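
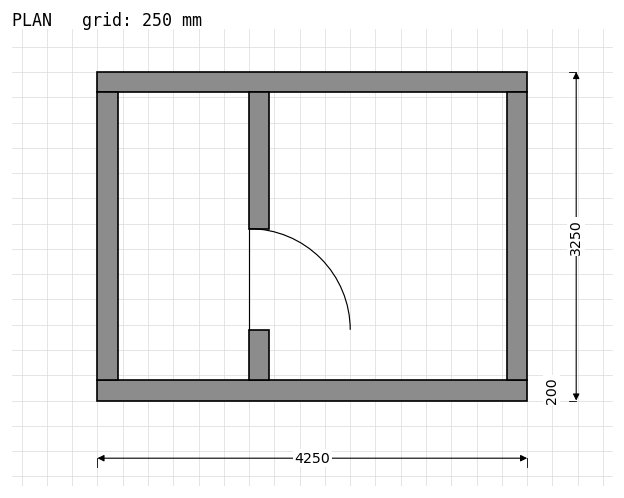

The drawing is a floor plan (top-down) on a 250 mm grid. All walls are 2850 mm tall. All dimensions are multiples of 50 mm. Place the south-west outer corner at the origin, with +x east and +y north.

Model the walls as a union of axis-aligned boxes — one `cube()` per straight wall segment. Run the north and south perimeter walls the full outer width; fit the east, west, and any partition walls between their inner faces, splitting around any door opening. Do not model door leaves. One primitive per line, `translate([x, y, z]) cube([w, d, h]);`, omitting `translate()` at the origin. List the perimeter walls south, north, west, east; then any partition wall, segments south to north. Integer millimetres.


cube([4250, 200, 2850]);
translate([0, 3050, 0]) cube([4250, 200, 2850]);
translate([0, 200, 0]) cube([200, 2850, 2850]);
translate([4050, 200, 0]) cube([200, 2850, 2850]);
translate([1500, 200, 0]) cube([200, 500, 2850]);
translate([1500, 1700, 0]) cube([200, 1350, 2850]);


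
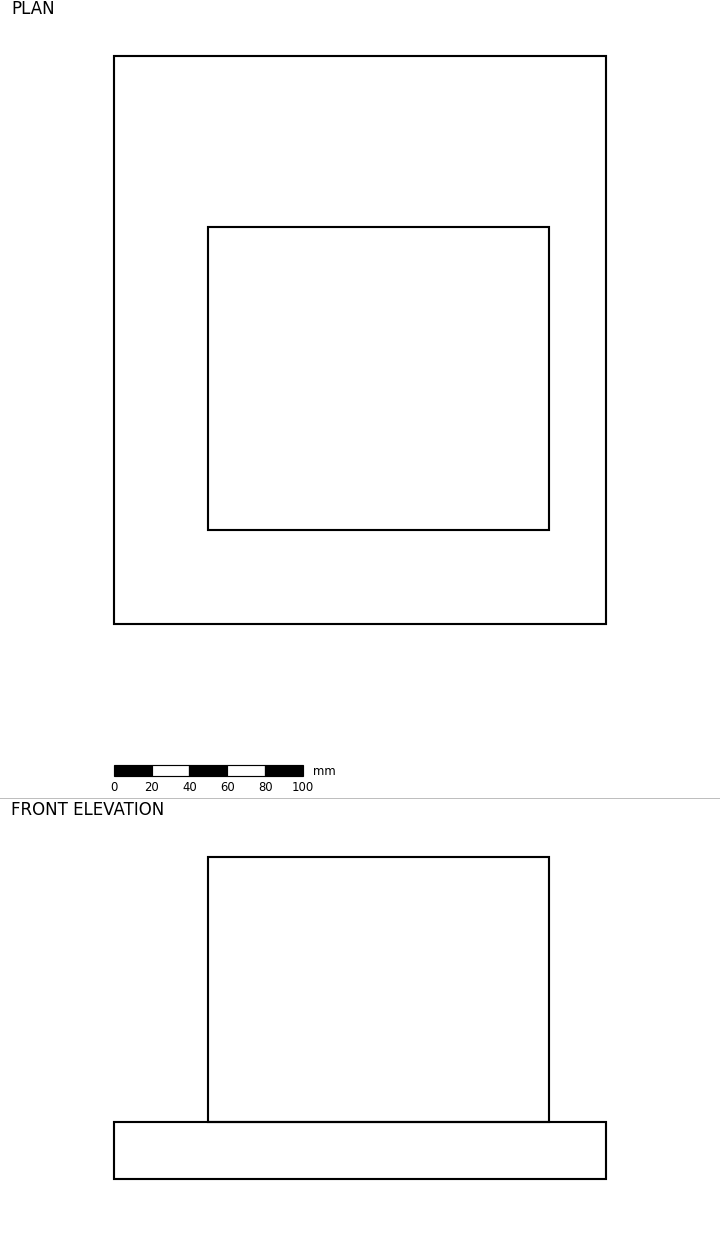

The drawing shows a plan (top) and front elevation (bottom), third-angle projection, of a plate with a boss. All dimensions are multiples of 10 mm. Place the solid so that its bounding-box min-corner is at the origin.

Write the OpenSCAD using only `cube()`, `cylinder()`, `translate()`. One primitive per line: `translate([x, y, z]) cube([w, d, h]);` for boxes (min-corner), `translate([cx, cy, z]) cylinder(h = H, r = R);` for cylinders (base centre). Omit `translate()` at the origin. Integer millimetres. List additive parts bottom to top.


cube([260, 300, 30]);
translate([50, 50, 30]) cube([180, 160, 140]);


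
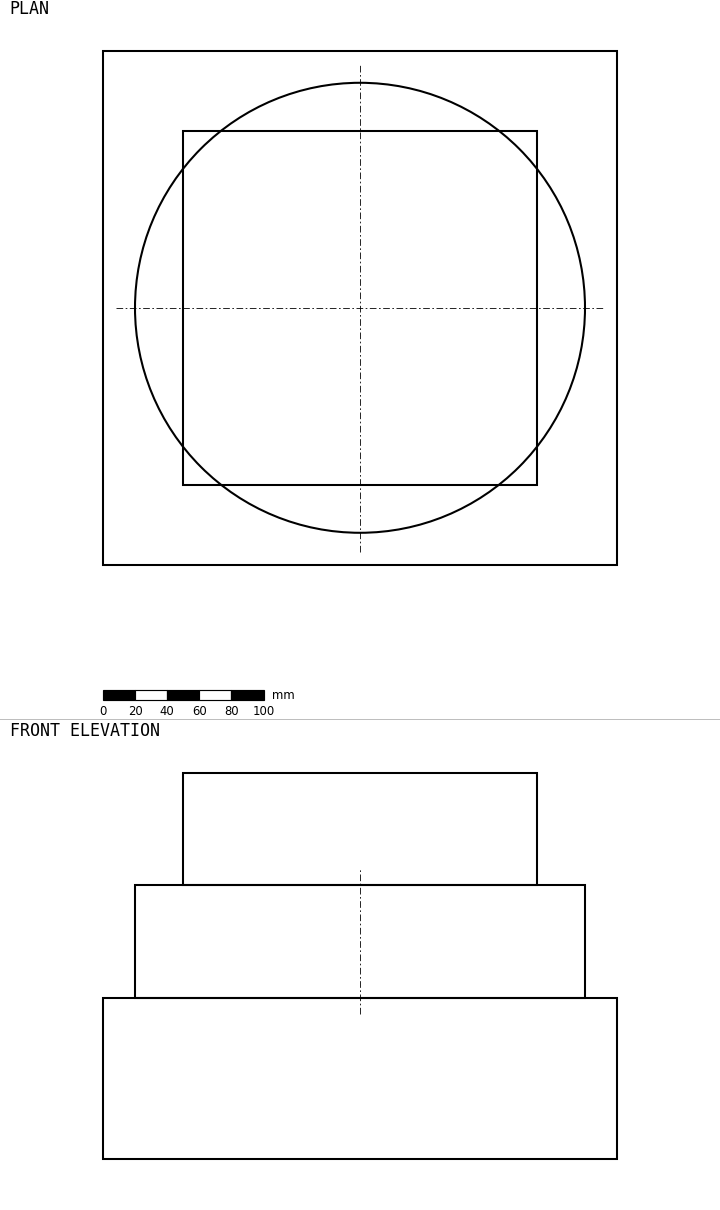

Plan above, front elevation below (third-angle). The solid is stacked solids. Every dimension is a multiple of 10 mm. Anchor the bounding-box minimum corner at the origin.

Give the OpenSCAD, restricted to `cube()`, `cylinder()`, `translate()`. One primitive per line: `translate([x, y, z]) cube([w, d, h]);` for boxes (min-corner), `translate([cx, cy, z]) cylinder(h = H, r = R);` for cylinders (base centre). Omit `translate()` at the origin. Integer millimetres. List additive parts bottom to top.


cube([320, 320, 100]);
translate([160, 160, 100]) cylinder(h = 70, r = 140);
translate([50, 50, 170]) cube([220, 220, 70]);


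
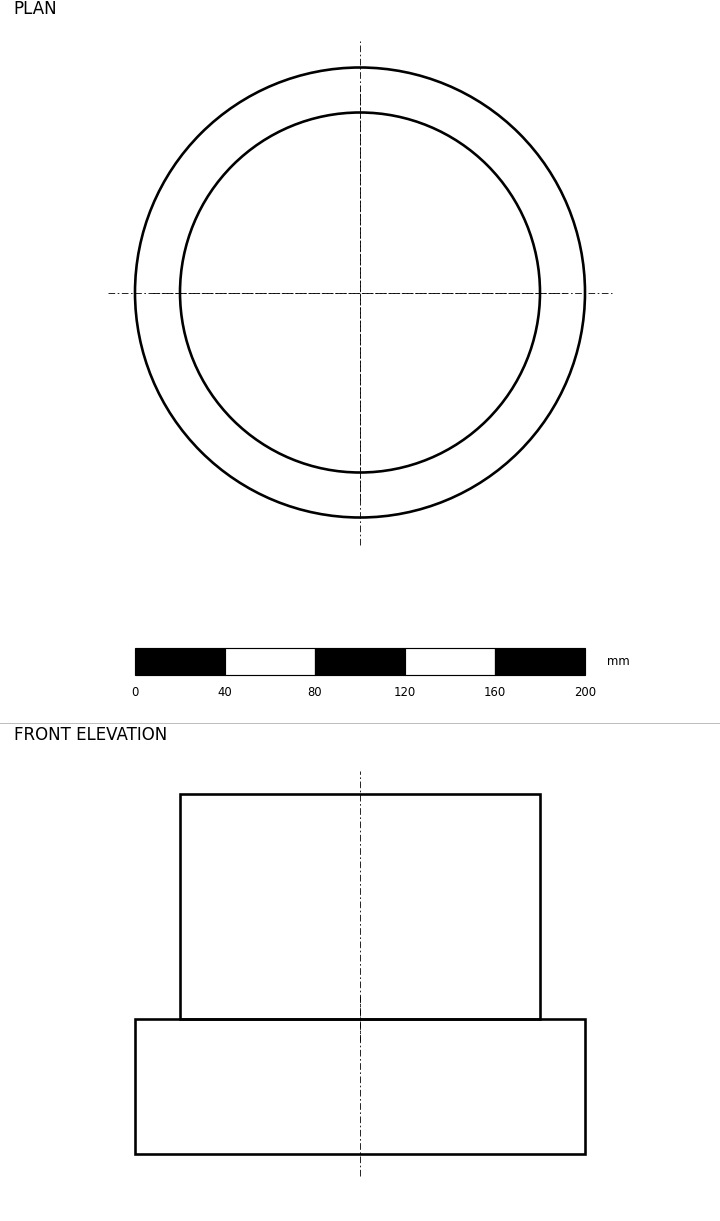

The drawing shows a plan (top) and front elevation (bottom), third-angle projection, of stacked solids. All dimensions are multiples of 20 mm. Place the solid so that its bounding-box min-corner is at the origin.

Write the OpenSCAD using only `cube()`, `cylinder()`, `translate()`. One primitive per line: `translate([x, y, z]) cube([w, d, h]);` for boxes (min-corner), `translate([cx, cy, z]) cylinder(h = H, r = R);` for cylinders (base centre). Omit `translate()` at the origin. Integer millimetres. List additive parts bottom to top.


translate([100, 100, 0]) cylinder(h = 60, r = 100);
translate([100, 100, 60]) cylinder(h = 100, r = 80);


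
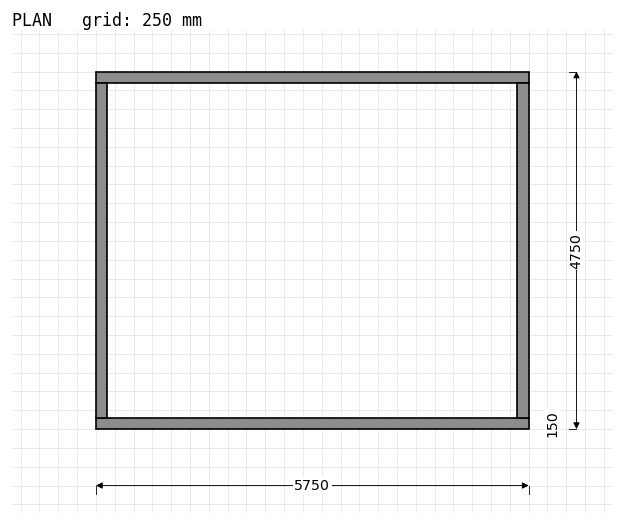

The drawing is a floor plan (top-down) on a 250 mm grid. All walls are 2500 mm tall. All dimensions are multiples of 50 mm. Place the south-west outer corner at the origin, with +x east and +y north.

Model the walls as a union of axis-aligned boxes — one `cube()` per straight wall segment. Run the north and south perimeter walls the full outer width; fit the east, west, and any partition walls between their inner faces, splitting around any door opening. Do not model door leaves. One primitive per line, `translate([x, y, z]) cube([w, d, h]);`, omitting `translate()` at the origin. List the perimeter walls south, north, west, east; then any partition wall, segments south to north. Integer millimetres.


cube([5750, 150, 2500]);
translate([0, 4600, 0]) cube([5750, 150, 2500]);
translate([0, 150, 0]) cube([150, 4450, 2500]);
translate([5600, 150, 0]) cube([150, 4450, 2500]);


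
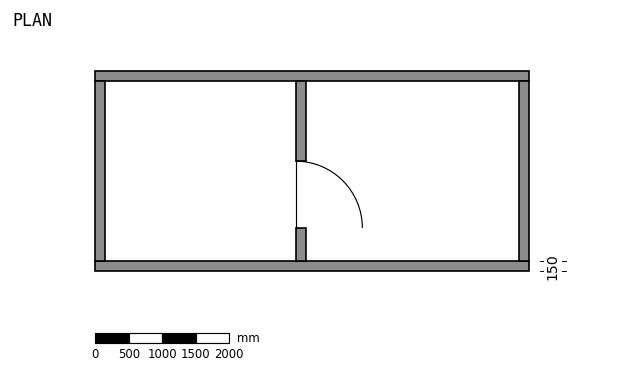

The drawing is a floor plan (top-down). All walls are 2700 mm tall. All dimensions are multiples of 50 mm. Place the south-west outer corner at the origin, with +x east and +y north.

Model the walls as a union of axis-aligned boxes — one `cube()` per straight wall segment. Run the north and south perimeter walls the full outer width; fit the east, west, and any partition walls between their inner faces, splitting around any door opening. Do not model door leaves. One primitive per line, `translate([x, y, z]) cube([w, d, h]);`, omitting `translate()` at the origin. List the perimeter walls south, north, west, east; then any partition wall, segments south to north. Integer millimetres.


cube([6500, 150, 2700]);
translate([0, 2850, 0]) cube([6500, 150, 2700]);
translate([0, 150, 0]) cube([150, 2700, 2700]);
translate([6350, 150, 0]) cube([150, 2700, 2700]);
translate([3000, 150, 0]) cube([150, 500, 2700]);
translate([3000, 1650, 0]) cube([150, 1200, 2700]);


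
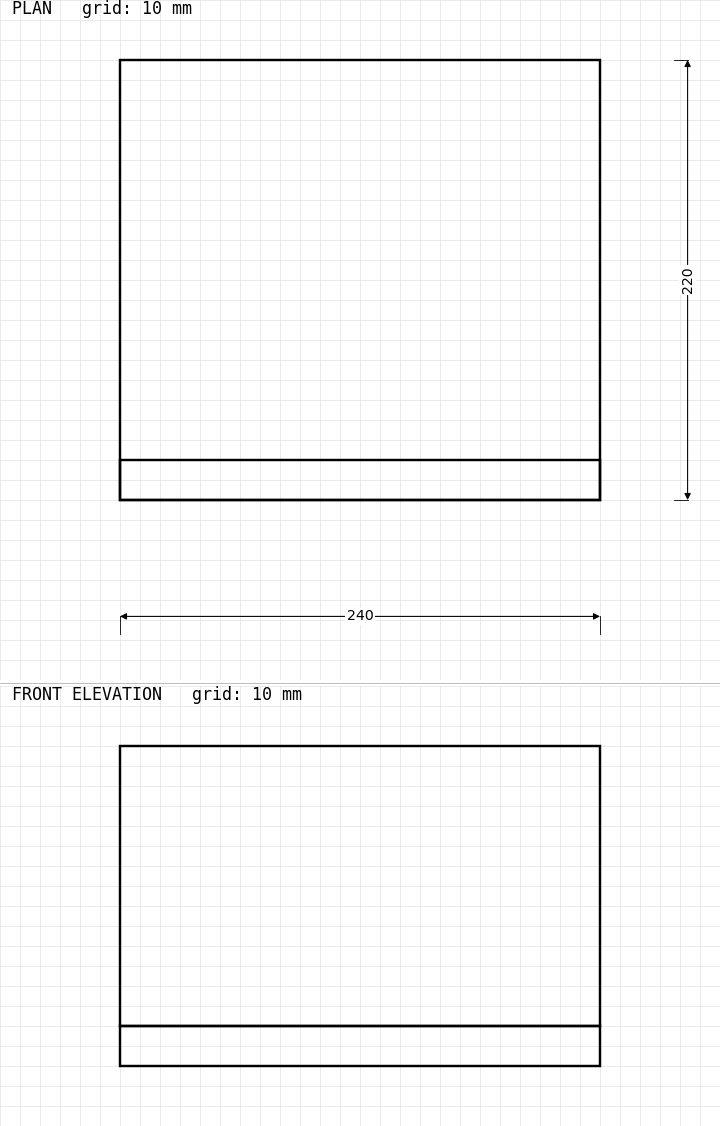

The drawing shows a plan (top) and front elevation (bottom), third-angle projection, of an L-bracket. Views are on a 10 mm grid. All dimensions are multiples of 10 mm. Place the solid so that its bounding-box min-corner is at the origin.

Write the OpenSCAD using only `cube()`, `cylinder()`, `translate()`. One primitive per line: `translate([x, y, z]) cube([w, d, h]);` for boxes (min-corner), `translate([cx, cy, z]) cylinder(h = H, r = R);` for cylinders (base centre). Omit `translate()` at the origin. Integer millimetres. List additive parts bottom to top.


cube([240, 220, 20]);
translate([0, 0, 20]) cube([240, 20, 140]);


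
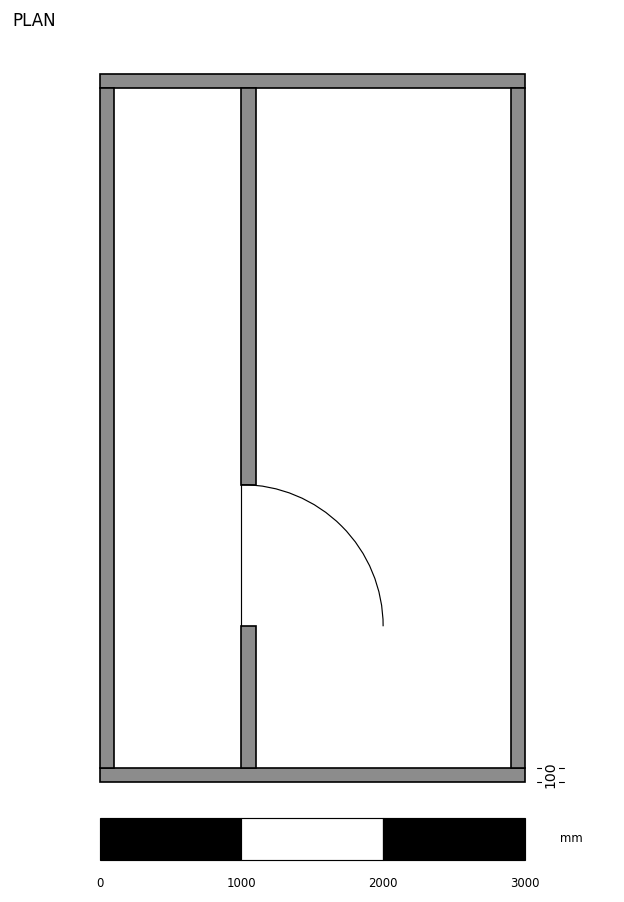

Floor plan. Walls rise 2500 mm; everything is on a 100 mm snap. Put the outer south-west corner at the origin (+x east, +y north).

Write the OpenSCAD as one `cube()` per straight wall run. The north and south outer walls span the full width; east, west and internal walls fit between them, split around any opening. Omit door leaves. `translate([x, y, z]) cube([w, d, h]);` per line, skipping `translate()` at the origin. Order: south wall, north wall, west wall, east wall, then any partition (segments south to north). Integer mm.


cube([3000, 100, 2500]);
translate([0, 4900, 0]) cube([3000, 100, 2500]);
translate([0, 100, 0]) cube([100, 4800, 2500]);
translate([2900, 100, 0]) cube([100, 4800, 2500]);
translate([1000, 100, 0]) cube([100, 1000, 2500]);
translate([1000, 2100, 0]) cube([100, 2800, 2500]);


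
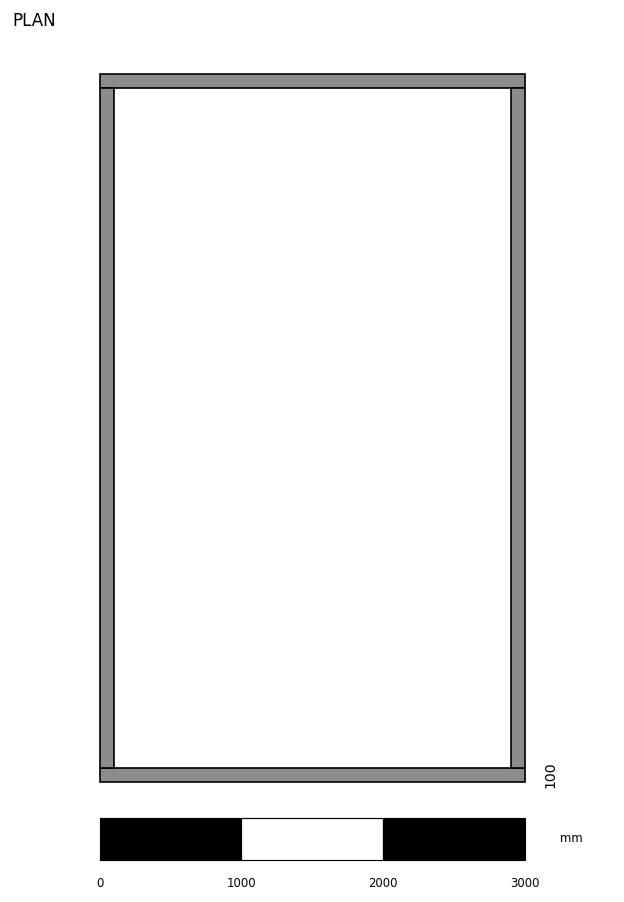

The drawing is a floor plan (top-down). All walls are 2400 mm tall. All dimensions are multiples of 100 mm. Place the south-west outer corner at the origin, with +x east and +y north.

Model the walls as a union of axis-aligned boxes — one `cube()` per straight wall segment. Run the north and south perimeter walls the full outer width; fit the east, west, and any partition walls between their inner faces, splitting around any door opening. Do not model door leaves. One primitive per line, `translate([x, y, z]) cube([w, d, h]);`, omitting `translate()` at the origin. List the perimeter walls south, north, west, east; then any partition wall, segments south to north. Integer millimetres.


cube([3000, 100, 2400]);
translate([0, 4900, 0]) cube([3000, 100, 2400]);
translate([0, 100, 0]) cube([100, 4800, 2400]);
translate([2900, 100, 0]) cube([100, 4800, 2400]);


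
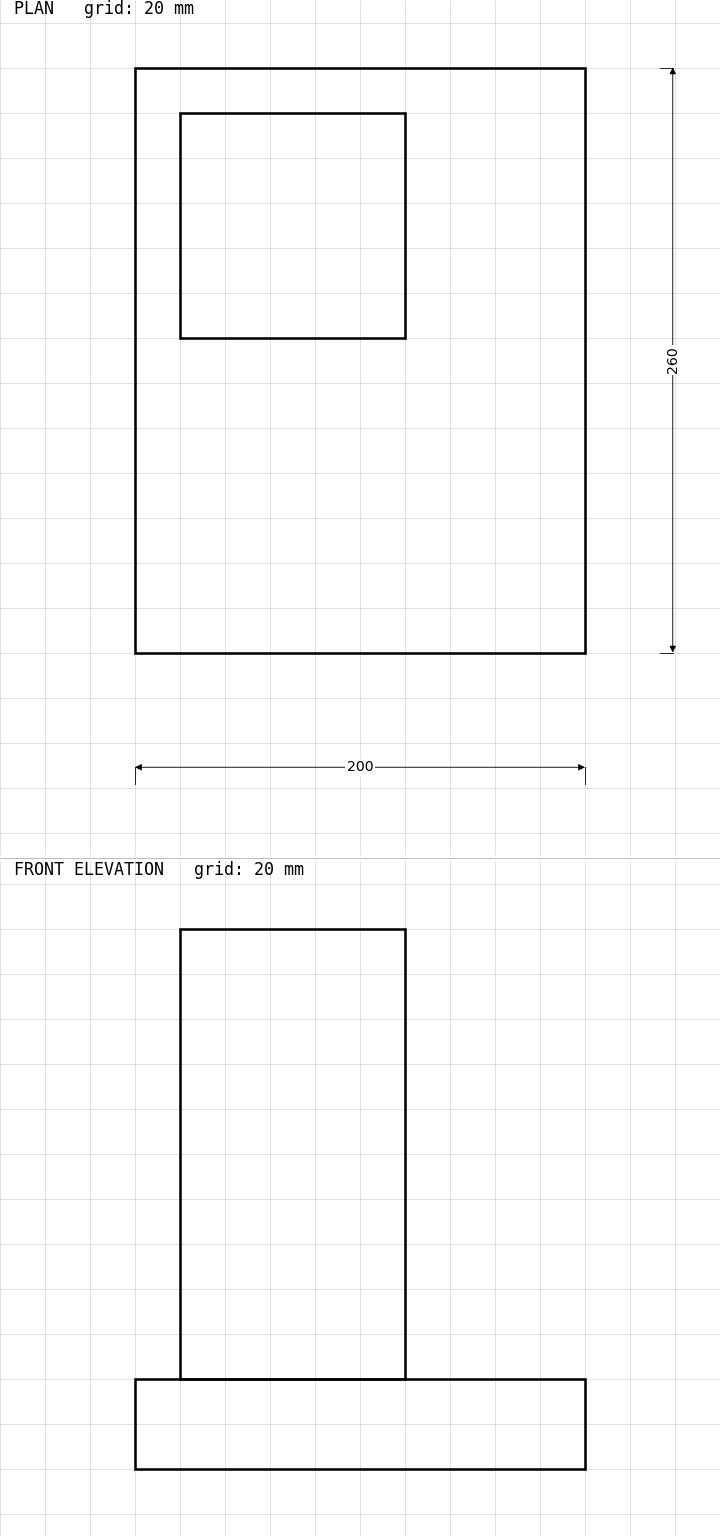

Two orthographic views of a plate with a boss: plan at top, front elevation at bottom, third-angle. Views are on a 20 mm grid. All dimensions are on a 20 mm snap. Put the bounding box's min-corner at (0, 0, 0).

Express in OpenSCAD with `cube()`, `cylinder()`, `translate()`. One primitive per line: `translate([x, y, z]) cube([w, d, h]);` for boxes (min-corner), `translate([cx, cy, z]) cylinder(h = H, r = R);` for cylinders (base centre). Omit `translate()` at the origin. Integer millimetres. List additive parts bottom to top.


cube([200, 260, 40]);
translate([20, 140, 40]) cube([100, 100, 200]);


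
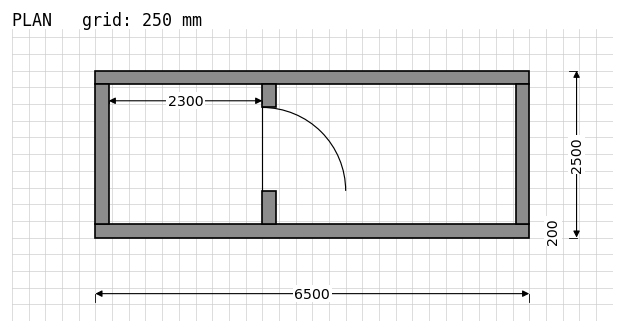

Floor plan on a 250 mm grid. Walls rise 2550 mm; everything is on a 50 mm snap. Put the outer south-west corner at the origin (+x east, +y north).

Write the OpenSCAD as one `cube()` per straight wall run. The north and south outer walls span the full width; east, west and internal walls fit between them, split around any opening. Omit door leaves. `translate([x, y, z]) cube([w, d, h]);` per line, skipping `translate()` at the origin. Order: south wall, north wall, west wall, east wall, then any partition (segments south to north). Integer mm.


cube([6500, 200, 2550]);
translate([0, 2300, 0]) cube([6500, 200, 2550]);
translate([0, 200, 0]) cube([200, 2100, 2550]);
translate([6300, 200, 0]) cube([200, 2100, 2550]);
translate([2500, 200, 0]) cube([200, 500, 2550]);
translate([2500, 1950, 0]) cube([200, 350, 2550]);


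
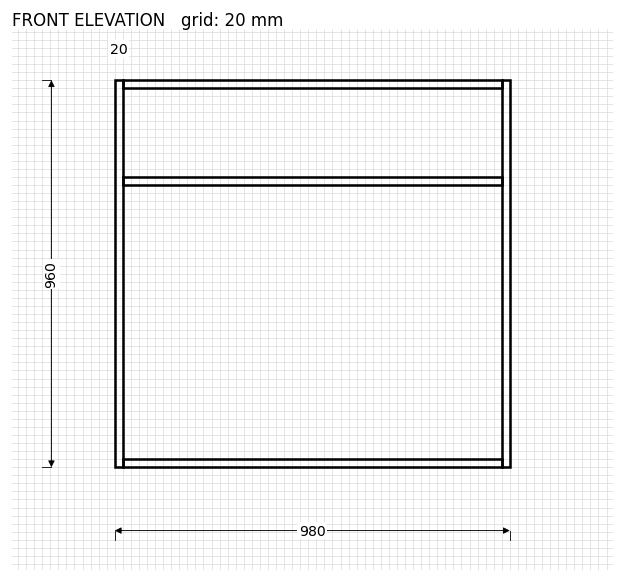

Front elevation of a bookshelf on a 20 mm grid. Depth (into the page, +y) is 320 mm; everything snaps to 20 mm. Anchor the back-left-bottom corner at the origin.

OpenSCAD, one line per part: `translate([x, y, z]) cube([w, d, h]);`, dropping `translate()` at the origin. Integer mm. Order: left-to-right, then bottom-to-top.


cube([20, 320, 960]);
translate([20, 0, 0]) cube([940, 320, 20]);
translate([20, 0, 700]) cube([940, 320, 20]);
translate([20, 0, 940]) cube([940, 320, 20]);
translate([960, 0, 0]) cube([20, 320, 960]);


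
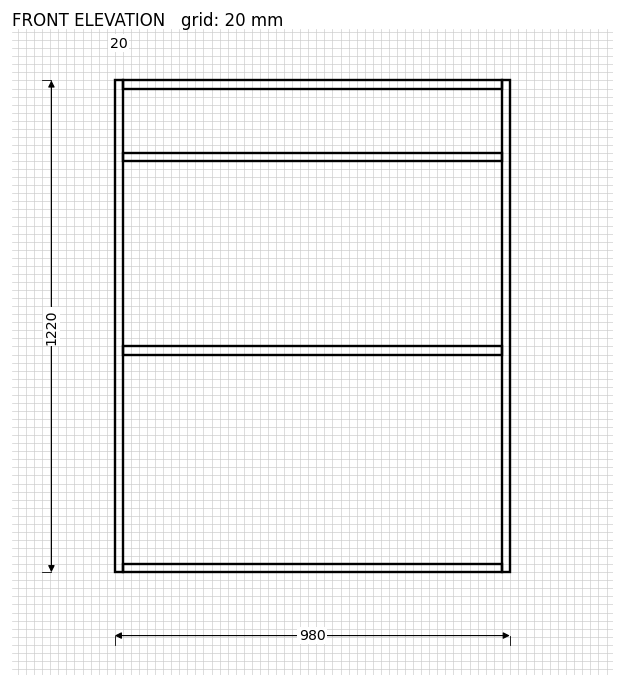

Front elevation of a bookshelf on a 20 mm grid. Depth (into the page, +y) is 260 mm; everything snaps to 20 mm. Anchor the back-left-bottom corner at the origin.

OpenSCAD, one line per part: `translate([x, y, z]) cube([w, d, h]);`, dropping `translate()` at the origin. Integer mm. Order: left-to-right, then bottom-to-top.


cube([20, 260, 1220]);
translate([20, 0, 0]) cube([940, 260, 20]);
translate([20, 0, 540]) cube([940, 260, 20]);
translate([20, 0, 1020]) cube([940, 260, 20]);
translate([20, 0, 1200]) cube([940, 260, 20]);
translate([960, 0, 0]) cube([20, 260, 1220]);


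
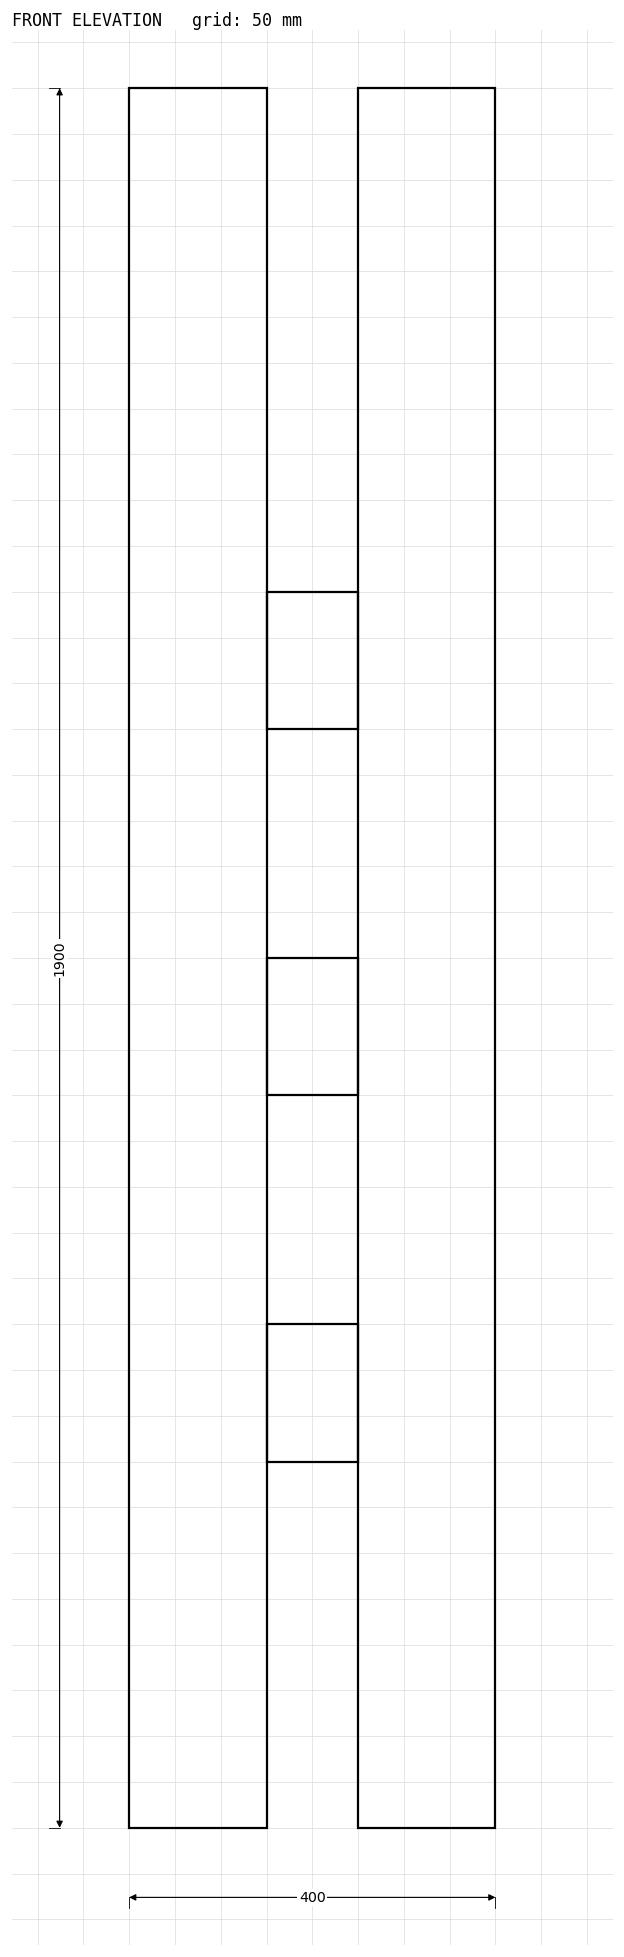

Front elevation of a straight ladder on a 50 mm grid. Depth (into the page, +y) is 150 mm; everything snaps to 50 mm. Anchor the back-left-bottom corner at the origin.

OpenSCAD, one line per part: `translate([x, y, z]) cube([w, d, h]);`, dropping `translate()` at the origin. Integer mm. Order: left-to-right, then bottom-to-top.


cube([150, 150, 1900]);
translate([150, 0, 400]) cube([100, 150, 150]);
translate([150, 0, 800]) cube([100, 150, 150]);
translate([150, 0, 1200]) cube([100, 150, 150]);
translate([250, 0, 0]) cube([150, 150, 1900]);


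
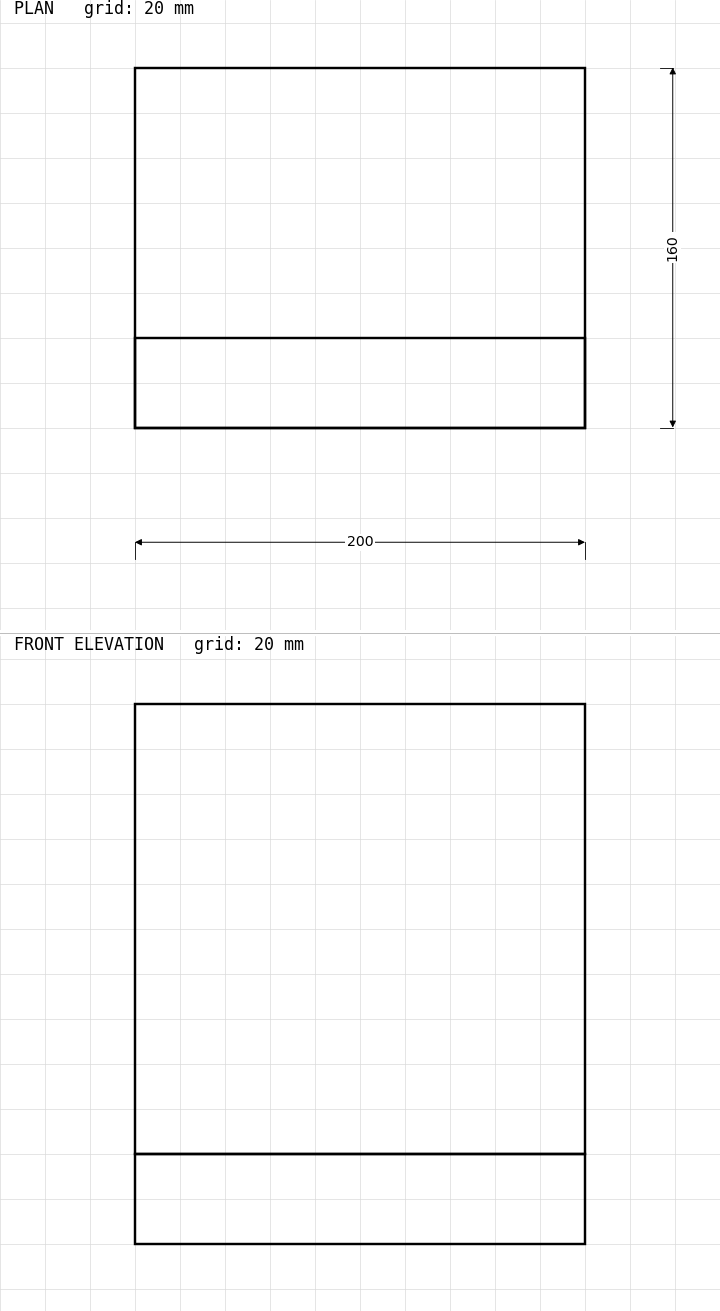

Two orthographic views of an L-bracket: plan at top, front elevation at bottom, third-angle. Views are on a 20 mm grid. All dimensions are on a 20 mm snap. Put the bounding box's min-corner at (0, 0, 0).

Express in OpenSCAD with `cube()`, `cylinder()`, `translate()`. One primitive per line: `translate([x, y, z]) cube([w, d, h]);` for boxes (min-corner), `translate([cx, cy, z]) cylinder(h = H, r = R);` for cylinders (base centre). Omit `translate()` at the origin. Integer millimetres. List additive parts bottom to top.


cube([200, 160, 40]);
translate([0, 0, 40]) cube([200, 40, 200]);


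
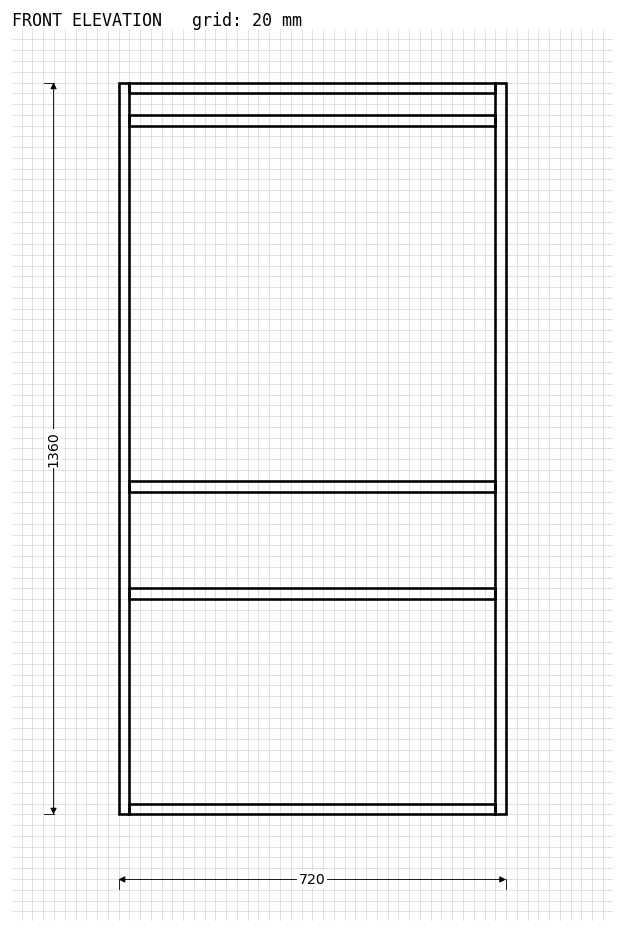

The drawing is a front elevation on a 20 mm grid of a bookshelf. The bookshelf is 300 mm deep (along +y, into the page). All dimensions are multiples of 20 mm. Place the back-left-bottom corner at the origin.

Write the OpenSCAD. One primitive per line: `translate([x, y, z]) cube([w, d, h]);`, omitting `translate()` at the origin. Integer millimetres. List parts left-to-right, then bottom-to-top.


cube([20, 300, 1360]);
translate([20, 0, 0]) cube([680, 300, 20]);
translate([20, 0, 400]) cube([680, 300, 20]);
translate([20, 0, 600]) cube([680, 300, 20]);
translate([20, 0, 1280]) cube([680, 300, 20]);
translate([20, 0, 1340]) cube([680, 300, 20]);
translate([700, 0, 0]) cube([20, 300, 1360]);


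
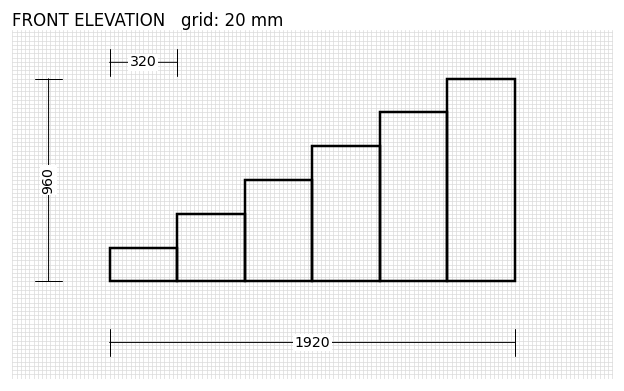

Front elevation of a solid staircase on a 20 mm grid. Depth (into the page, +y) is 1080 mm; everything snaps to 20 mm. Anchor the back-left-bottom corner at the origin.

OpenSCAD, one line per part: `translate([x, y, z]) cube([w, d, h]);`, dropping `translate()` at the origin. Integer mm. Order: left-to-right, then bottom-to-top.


cube([320, 1080, 160]);
translate([320, 0, 0]) cube([320, 1080, 320]);
translate([640, 0, 0]) cube([320, 1080, 480]);
translate([960, 0, 0]) cube([320, 1080, 640]);
translate([1280, 0, 0]) cube([320, 1080, 800]);
translate([1600, 0, 0]) cube([320, 1080, 960]);


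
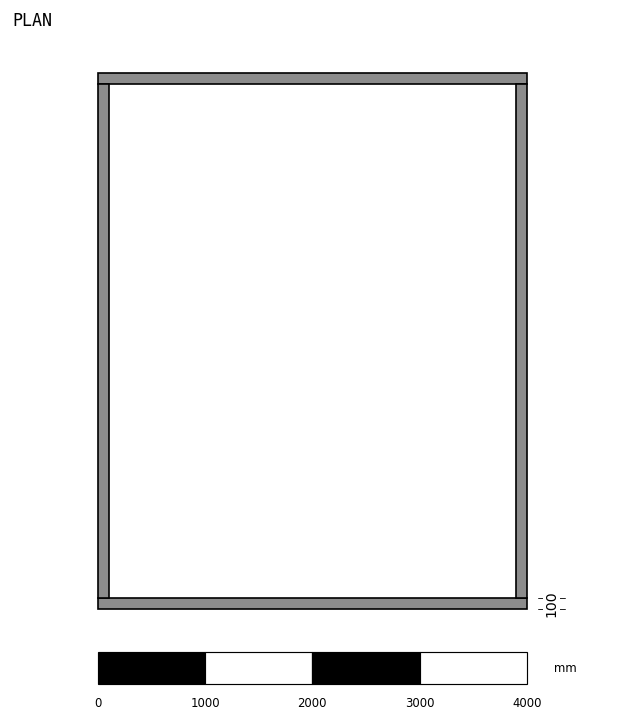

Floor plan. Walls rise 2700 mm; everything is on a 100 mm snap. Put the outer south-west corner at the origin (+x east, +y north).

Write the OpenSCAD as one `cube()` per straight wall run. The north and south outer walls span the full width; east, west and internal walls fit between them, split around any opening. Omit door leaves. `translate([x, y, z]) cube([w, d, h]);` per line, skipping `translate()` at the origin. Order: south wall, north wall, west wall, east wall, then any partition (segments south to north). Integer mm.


cube([4000, 100, 2700]);
translate([0, 4900, 0]) cube([4000, 100, 2700]);
translate([0, 100, 0]) cube([100, 4800, 2700]);
translate([3900, 100, 0]) cube([100, 4800, 2700]);


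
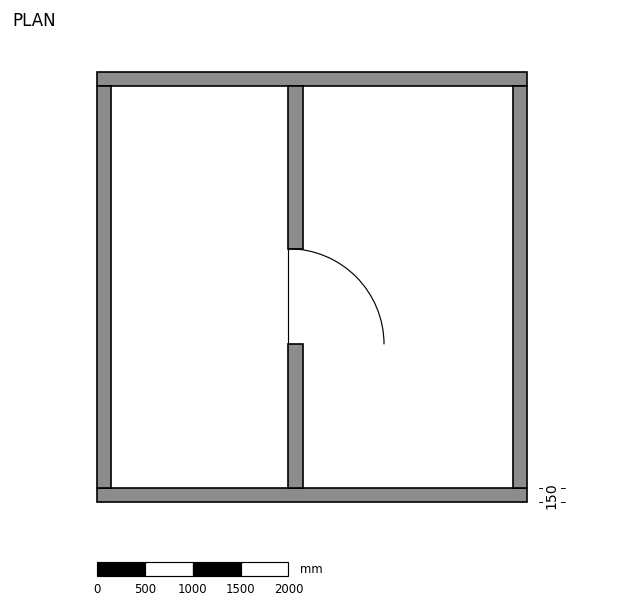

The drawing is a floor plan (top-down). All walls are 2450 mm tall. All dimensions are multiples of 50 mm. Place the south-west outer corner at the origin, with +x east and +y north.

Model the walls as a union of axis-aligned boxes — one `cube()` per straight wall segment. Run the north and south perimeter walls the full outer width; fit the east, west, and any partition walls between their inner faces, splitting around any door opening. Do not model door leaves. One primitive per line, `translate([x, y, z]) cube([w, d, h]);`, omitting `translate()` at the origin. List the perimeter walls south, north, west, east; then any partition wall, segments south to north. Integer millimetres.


cube([4500, 150, 2450]);
translate([0, 4350, 0]) cube([4500, 150, 2450]);
translate([0, 150, 0]) cube([150, 4200, 2450]);
translate([4350, 150, 0]) cube([150, 4200, 2450]);
translate([2000, 150, 0]) cube([150, 1500, 2450]);
translate([2000, 2650, 0]) cube([150, 1700, 2450]);


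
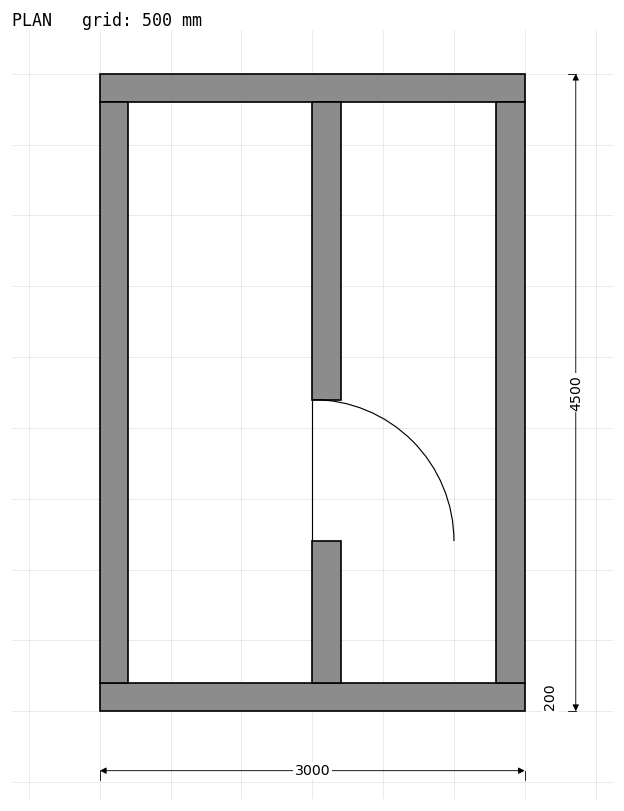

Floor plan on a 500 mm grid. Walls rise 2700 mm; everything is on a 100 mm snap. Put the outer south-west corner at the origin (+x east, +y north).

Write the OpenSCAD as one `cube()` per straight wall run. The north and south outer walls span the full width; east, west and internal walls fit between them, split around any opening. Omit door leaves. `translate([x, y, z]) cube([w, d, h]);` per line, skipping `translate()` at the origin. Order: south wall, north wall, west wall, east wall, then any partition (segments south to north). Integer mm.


cube([3000, 200, 2700]);
translate([0, 4300, 0]) cube([3000, 200, 2700]);
translate([0, 200, 0]) cube([200, 4100, 2700]);
translate([2800, 200, 0]) cube([200, 4100, 2700]);
translate([1500, 200, 0]) cube([200, 1000, 2700]);
translate([1500, 2200, 0]) cube([200, 2100, 2700]);


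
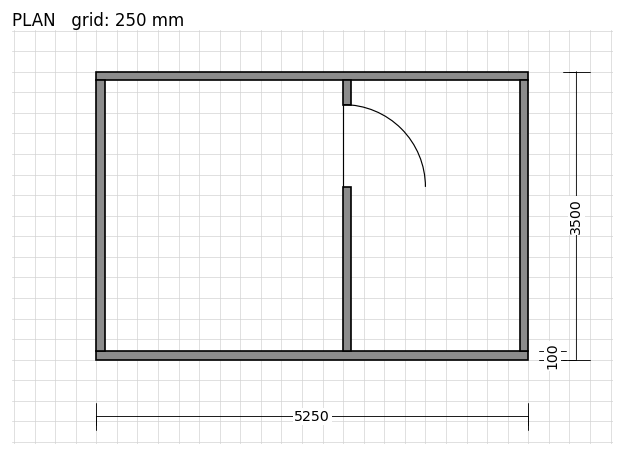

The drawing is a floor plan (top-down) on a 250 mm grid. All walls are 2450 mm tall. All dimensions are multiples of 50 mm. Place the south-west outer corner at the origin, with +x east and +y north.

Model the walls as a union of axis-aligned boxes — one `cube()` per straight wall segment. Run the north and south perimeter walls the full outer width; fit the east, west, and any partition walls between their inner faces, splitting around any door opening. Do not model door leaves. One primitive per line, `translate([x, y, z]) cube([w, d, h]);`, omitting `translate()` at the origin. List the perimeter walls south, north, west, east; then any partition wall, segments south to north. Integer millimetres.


cube([5250, 100, 2450]);
translate([0, 3400, 0]) cube([5250, 100, 2450]);
translate([0, 100, 0]) cube([100, 3300, 2450]);
translate([5150, 100, 0]) cube([100, 3300, 2450]);
translate([3000, 100, 0]) cube([100, 2000, 2450]);
translate([3000, 3100, 0]) cube([100, 300, 2450]);


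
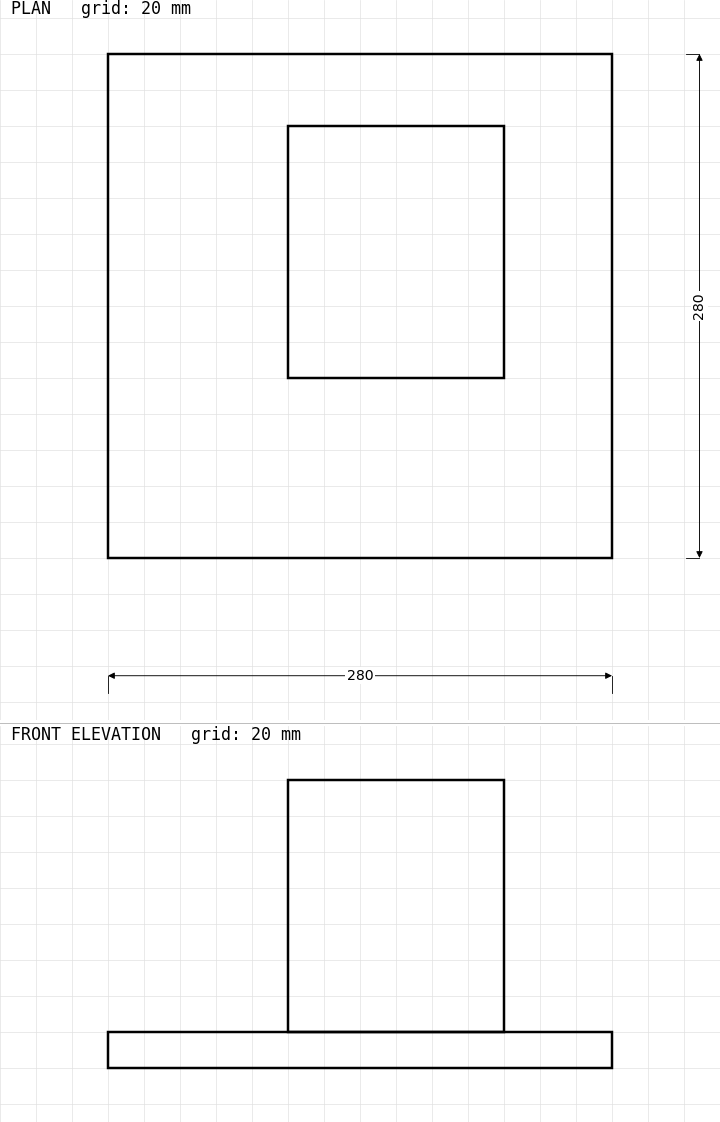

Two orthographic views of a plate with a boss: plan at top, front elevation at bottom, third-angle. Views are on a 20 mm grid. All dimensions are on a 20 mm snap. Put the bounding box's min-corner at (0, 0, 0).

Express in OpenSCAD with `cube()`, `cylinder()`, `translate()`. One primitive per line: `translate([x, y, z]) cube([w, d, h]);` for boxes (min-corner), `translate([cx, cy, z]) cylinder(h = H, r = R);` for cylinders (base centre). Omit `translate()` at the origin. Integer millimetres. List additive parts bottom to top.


cube([280, 280, 20]);
translate([100, 100, 20]) cube([120, 140, 140]);


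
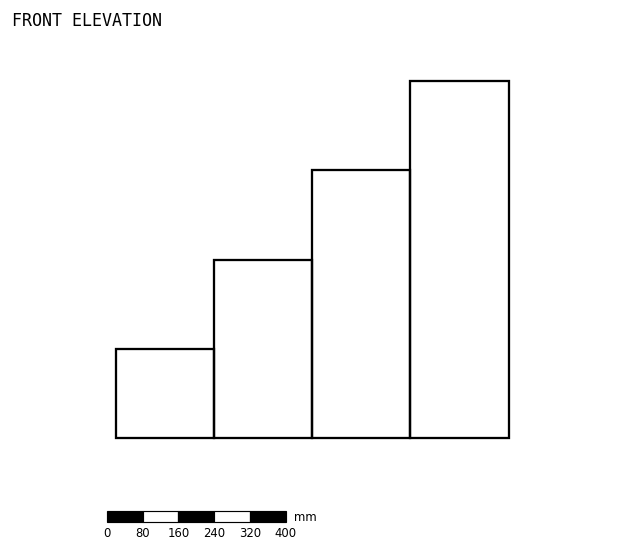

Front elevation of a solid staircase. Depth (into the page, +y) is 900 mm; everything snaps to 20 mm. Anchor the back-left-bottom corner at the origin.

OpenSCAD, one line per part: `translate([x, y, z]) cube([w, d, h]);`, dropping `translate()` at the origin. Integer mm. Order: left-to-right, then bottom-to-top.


cube([220, 900, 200]);
translate([220, 0, 0]) cube([220, 900, 400]);
translate([440, 0, 0]) cube([220, 900, 600]);
translate([660, 0, 0]) cube([220, 900, 800]);


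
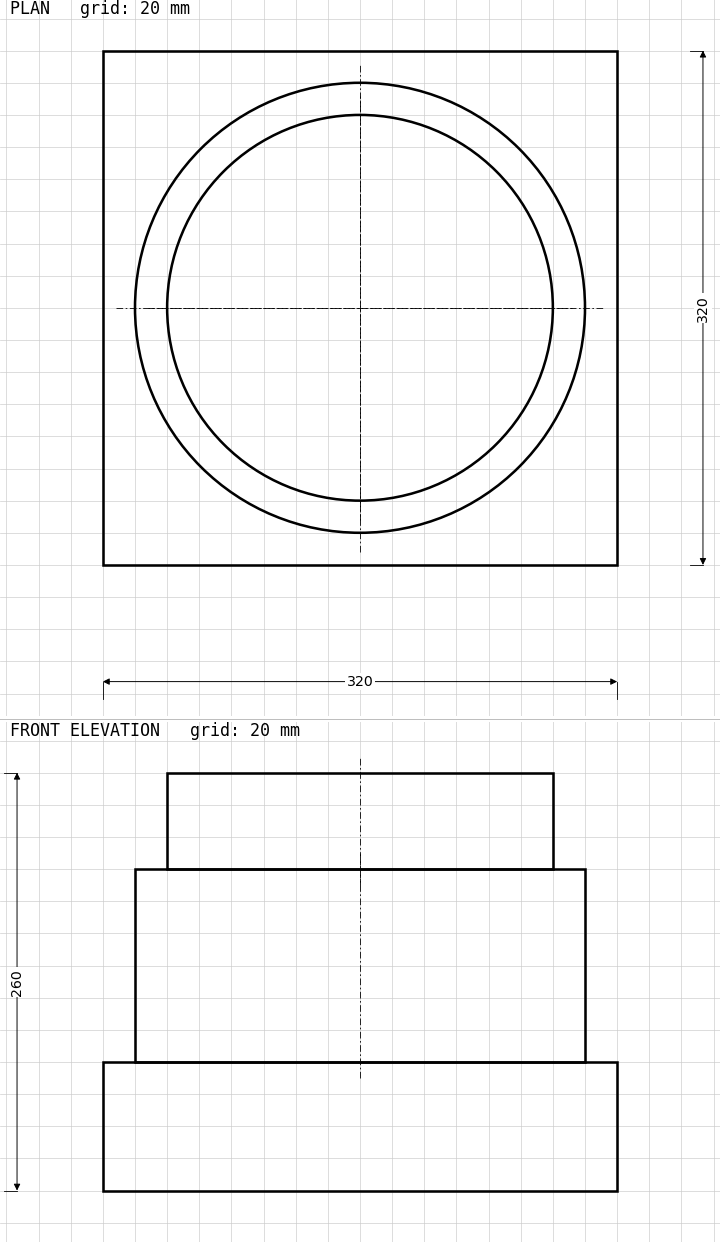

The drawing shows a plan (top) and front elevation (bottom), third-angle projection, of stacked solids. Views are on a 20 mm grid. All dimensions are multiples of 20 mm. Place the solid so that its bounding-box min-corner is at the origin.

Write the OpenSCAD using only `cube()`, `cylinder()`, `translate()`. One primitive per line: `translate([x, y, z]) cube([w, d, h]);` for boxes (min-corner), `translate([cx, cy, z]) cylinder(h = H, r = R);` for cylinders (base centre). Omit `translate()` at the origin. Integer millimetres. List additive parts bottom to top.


cube([320, 320, 80]);
translate([160, 160, 80]) cylinder(h = 120, r = 140);
translate([160, 160, 200]) cylinder(h = 60, r = 120);


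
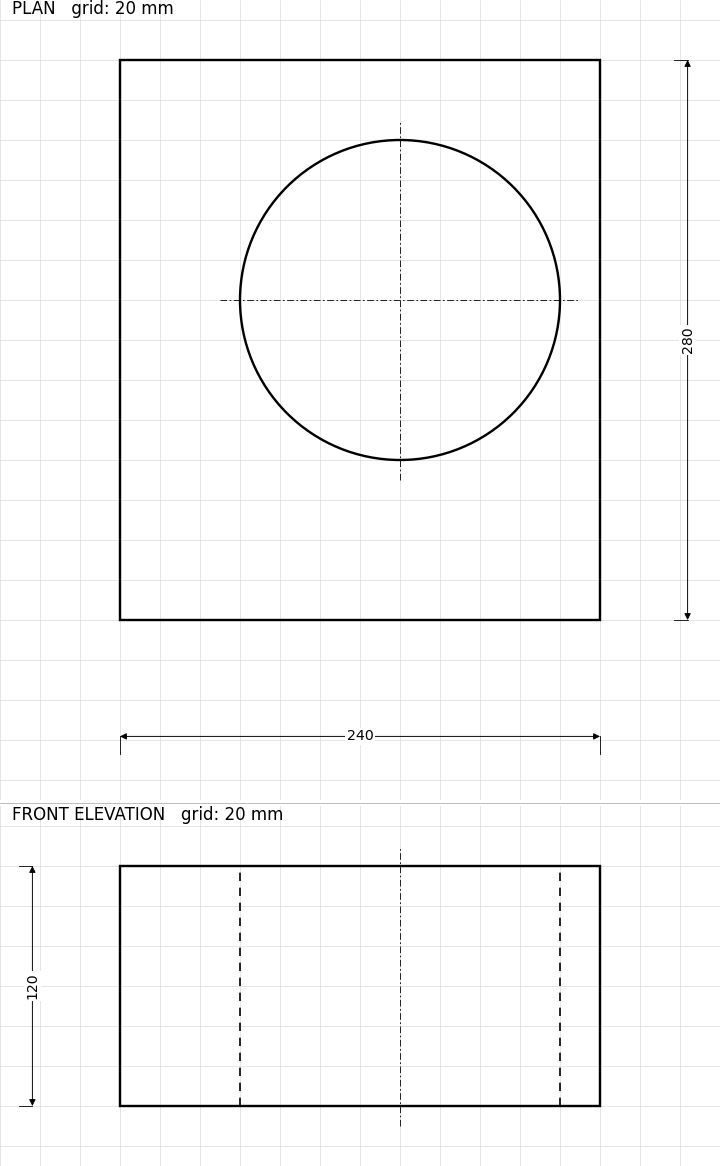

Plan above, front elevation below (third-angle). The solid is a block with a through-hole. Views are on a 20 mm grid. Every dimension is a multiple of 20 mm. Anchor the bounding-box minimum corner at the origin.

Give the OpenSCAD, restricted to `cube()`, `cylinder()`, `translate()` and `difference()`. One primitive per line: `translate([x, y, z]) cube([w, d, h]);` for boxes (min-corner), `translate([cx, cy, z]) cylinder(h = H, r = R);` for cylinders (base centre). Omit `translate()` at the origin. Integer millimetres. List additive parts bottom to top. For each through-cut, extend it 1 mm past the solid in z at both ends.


difference() {
  cube([240, 280, 120]);
  translate([140, 160, -1]) cylinder(h = 122, r = 80);
}


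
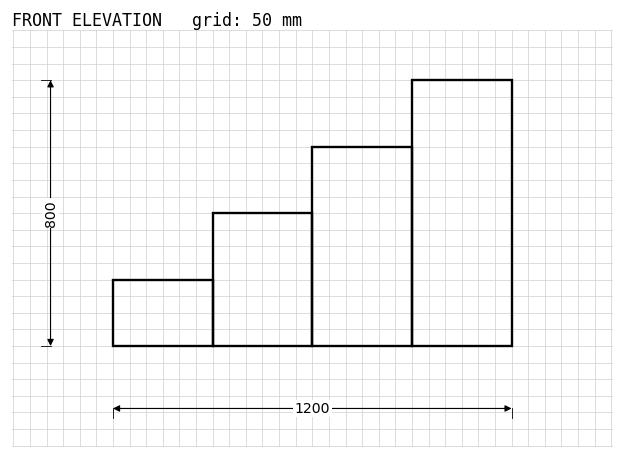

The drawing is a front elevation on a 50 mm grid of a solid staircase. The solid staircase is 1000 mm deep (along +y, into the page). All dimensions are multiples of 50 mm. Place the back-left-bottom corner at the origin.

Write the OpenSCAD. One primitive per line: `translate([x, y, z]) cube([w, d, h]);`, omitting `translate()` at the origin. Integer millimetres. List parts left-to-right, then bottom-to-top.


cube([300, 1000, 200]);
translate([300, 0, 0]) cube([300, 1000, 400]);
translate([600, 0, 0]) cube([300, 1000, 600]);
translate([900, 0, 0]) cube([300, 1000, 800]);


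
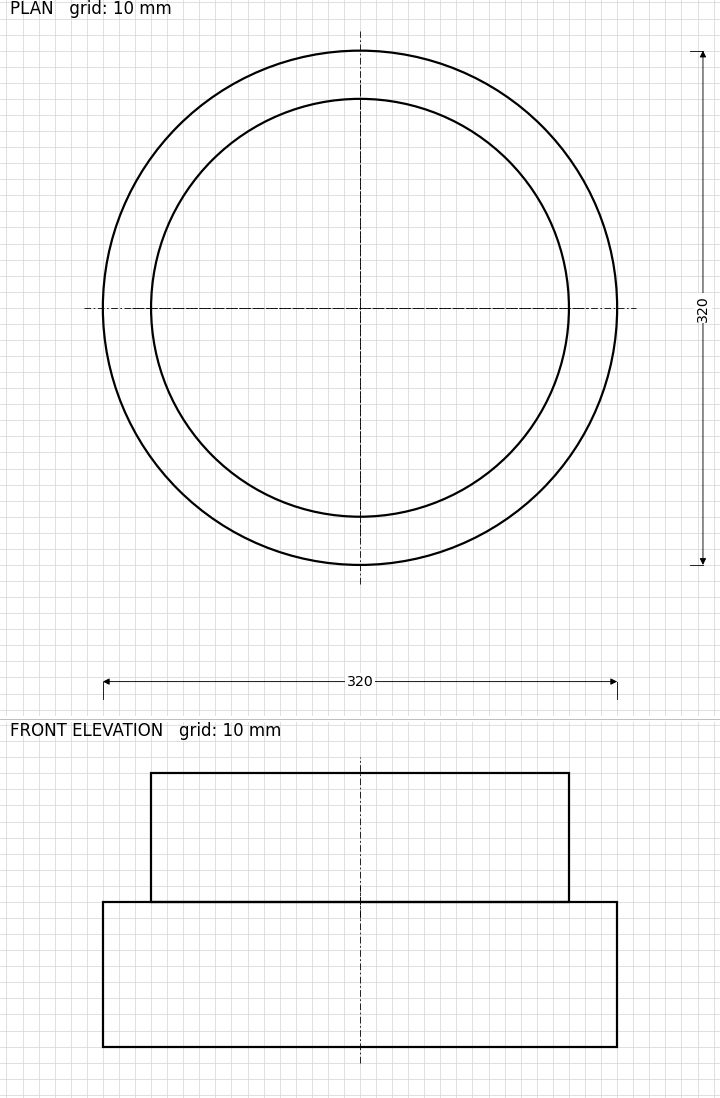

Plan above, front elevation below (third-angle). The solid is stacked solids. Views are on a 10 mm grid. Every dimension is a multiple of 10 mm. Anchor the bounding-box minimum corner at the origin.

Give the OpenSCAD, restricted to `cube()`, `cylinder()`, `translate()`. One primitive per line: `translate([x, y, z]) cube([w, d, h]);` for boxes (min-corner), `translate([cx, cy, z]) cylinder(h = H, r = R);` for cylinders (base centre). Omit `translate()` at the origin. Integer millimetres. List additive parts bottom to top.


translate([160, 160, 0]) cylinder(h = 90, r = 160);
translate([160, 160, 90]) cylinder(h = 80, r = 130);


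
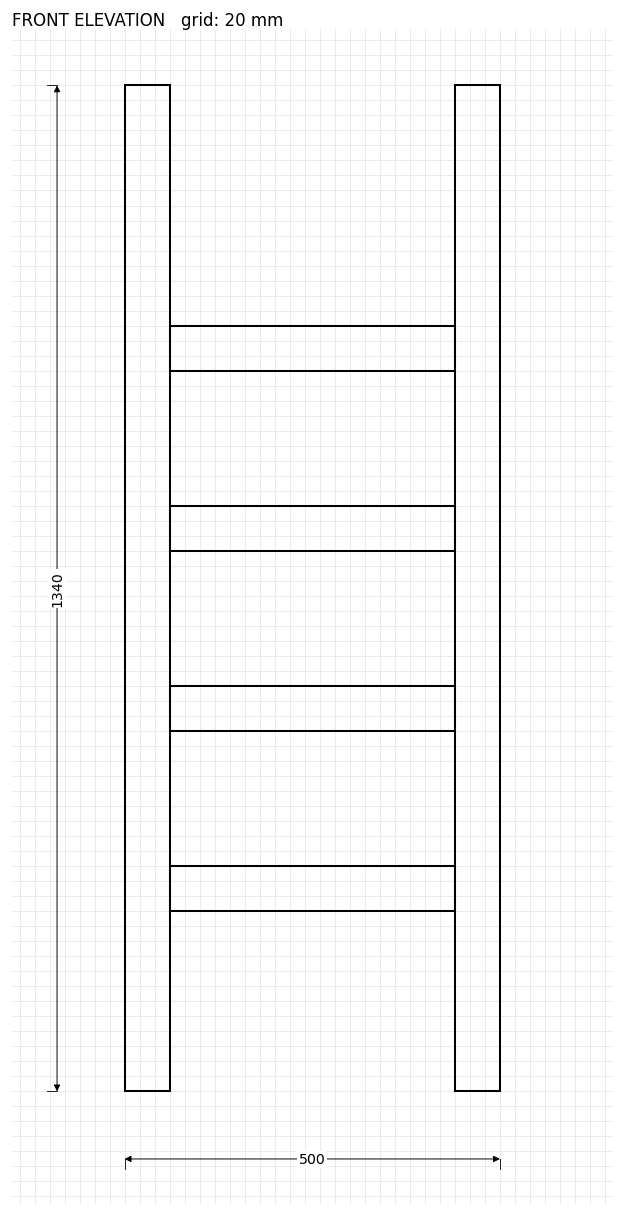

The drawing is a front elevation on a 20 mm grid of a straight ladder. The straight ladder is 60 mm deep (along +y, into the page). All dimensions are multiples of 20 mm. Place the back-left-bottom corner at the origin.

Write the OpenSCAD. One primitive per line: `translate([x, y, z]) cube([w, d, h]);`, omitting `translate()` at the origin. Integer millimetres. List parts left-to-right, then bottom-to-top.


cube([60, 60, 1340]);
translate([60, 0, 240]) cube([380, 60, 60]);
translate([60, 0, 480]) cube([380, 60, 60]);
translate([60, 0, 720]) cube([380, 60, 60]);
translate([60, 0, 960]) cube([380, 60, 60]);
translate([440, 0, 0]) cube([60, 60, 1340]);


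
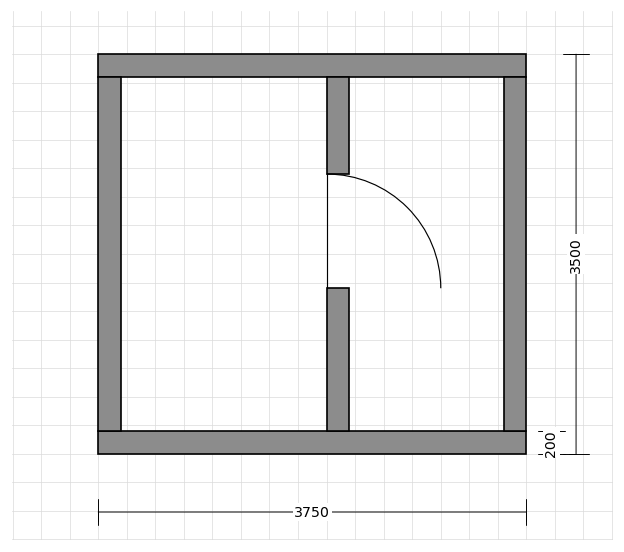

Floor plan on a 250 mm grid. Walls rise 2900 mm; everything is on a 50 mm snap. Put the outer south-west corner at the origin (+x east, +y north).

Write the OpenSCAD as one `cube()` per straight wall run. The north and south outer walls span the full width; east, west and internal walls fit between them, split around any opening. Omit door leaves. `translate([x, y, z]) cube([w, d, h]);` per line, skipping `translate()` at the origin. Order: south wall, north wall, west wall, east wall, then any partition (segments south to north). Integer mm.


cube([3750, 200, 2900]);
translate([0, 3300, 0]) cube([3750, 200, 2900]);
translate([0, 200, 0]) cube([200, 3100, 2900]);
translate([3550, 200, 0]) cube([200, 3100, 2900]);
translate([2000, 200, 0]) cube([200, 1250, 2900]);
translate([2000, 2450, 0]) cube([200, 850, 2900]);


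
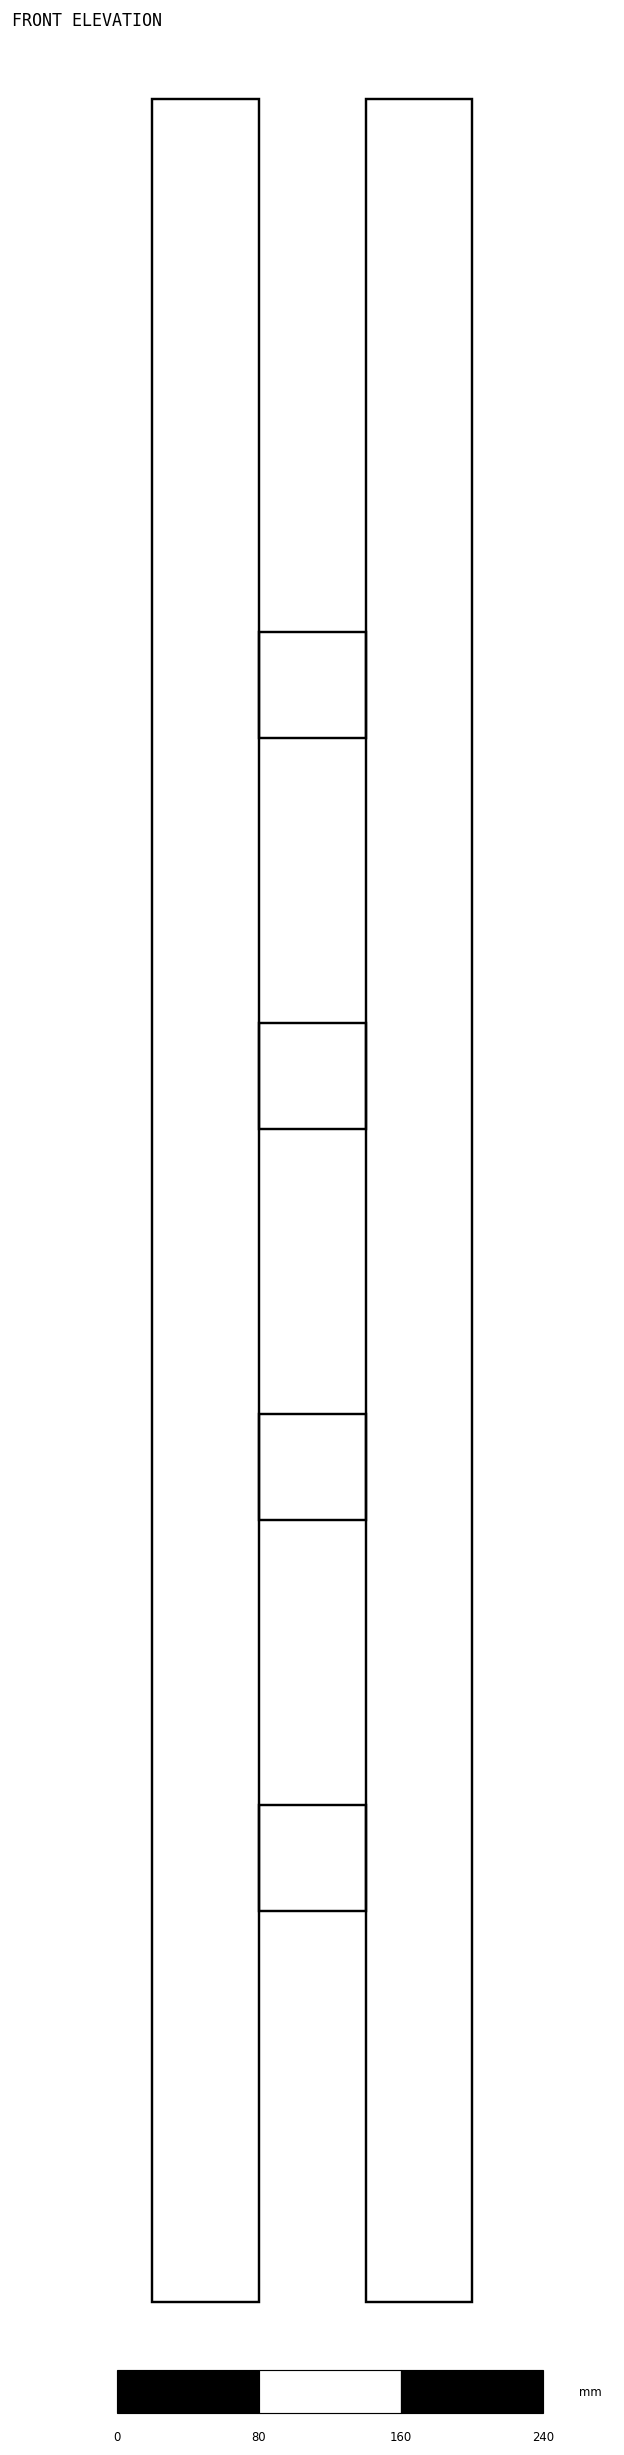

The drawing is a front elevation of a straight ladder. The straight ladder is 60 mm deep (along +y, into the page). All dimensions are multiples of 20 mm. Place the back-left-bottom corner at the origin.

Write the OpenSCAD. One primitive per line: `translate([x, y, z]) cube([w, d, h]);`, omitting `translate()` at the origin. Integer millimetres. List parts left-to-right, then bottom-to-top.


cube([60, 60, 1240]);
translate([60, 0, 220]) cube([60, 60, 60]);
translate([60, 0, 440]) cube([60, 60, 60]);
translate([60, 0, 660]) cube([60, 60, 60]);
translate([60, 0, 880]) cube([60, 60, 60]);
translate([120, 0, 0]) cube([60, 60, 1240]);


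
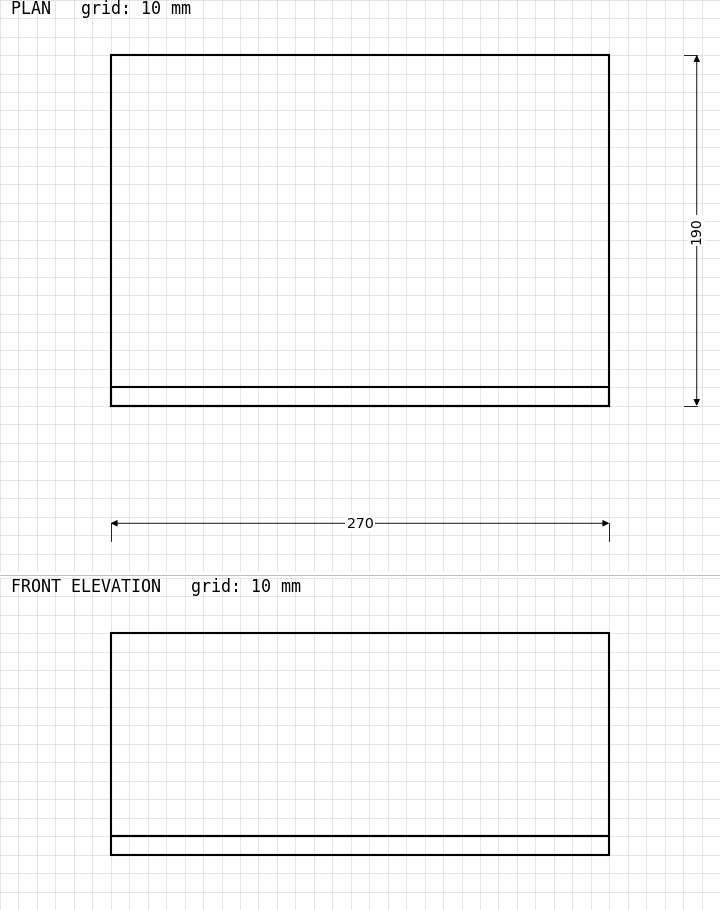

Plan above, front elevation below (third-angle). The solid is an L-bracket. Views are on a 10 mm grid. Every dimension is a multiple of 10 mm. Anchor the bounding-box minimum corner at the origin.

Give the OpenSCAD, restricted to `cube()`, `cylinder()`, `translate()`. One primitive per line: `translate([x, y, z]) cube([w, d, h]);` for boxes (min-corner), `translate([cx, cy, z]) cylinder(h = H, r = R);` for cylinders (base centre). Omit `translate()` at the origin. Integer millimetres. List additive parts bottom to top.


cube([270, 190, 10]);
translate([0, 0, 10]) cube([270, 10, 110]);


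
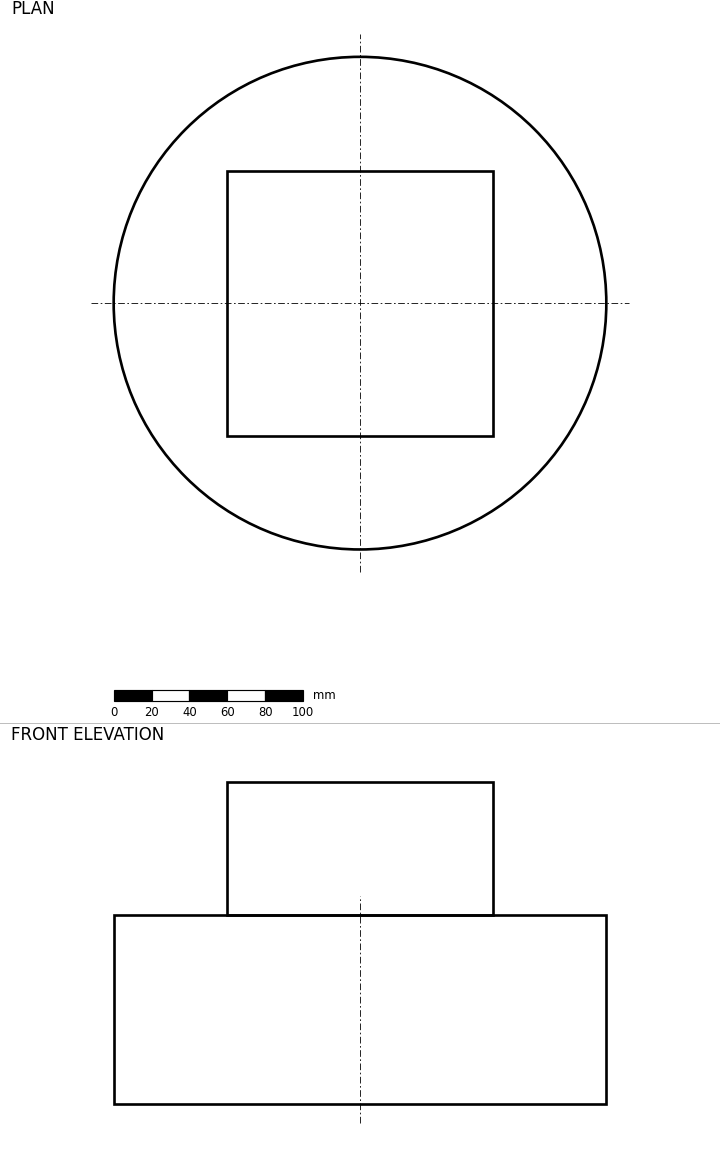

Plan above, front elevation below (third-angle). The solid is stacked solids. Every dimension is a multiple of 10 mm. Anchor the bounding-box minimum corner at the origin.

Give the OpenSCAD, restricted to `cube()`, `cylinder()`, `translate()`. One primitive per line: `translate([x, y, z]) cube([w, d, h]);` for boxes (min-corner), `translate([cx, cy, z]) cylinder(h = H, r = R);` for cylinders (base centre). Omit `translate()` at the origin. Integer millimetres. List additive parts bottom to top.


translate([130, 130, 0]) cylinder(h = 100, r = 130);
translate([60, 60, 100]) cube([140, 140, 70]);


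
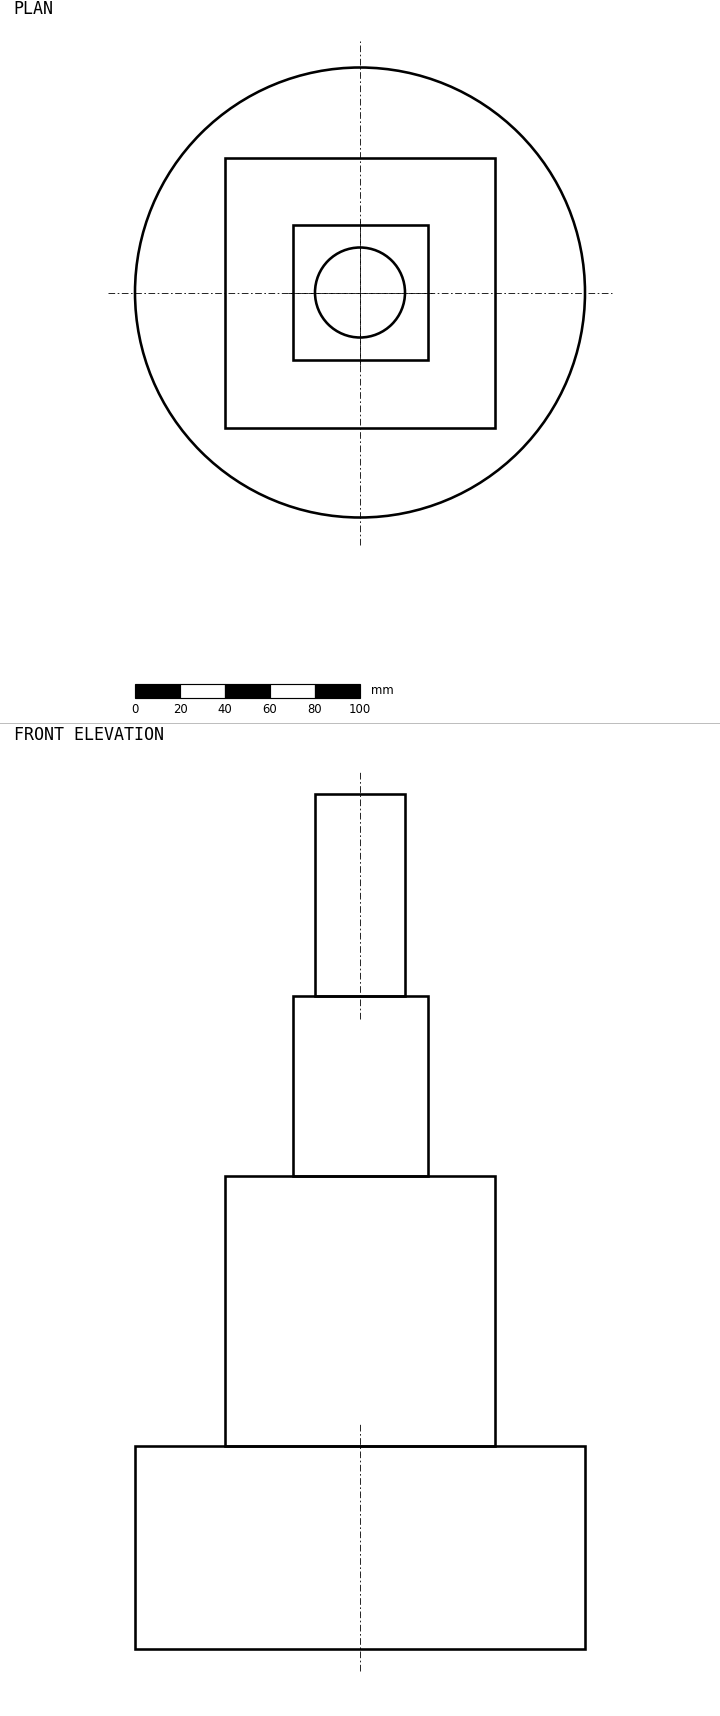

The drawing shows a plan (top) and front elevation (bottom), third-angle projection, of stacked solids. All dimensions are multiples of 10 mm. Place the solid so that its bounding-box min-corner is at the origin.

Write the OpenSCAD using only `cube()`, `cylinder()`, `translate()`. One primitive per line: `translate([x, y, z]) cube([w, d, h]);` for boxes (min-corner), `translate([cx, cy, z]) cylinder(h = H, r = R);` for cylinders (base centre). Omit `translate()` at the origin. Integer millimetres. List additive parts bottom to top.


translate([100, 100, 0]) cylinder(h = 90, r = 100);
translate([40, 40, 90]) cube([120, 120, 120]);
translate([70, 70, 210]) cube([60, 60, 80]);
translate([100, 100, 290]) cylinder(h = 90, r = 20);


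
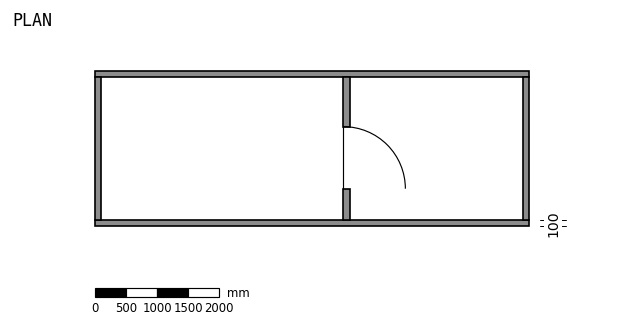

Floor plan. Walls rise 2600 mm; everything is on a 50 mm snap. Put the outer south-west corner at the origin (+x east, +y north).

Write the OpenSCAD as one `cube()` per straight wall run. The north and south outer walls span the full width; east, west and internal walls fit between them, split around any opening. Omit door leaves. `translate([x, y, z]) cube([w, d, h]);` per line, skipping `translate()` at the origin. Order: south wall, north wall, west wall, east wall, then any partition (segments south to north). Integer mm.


cube([7000, 100, 2600]);
translate([0, 2400, 0]) cube([7000, 100, 2600]);
translate([0, 100, 0]) cube([100, 2300, 2600]);
translate([6900, 100, 0]) cube([100, 2300, 2600]);
translate([4000, 100, 0]) cube([100, 500, 2600]);
translate([4000, 1600, 0]) cube([100, 800, 2600]);


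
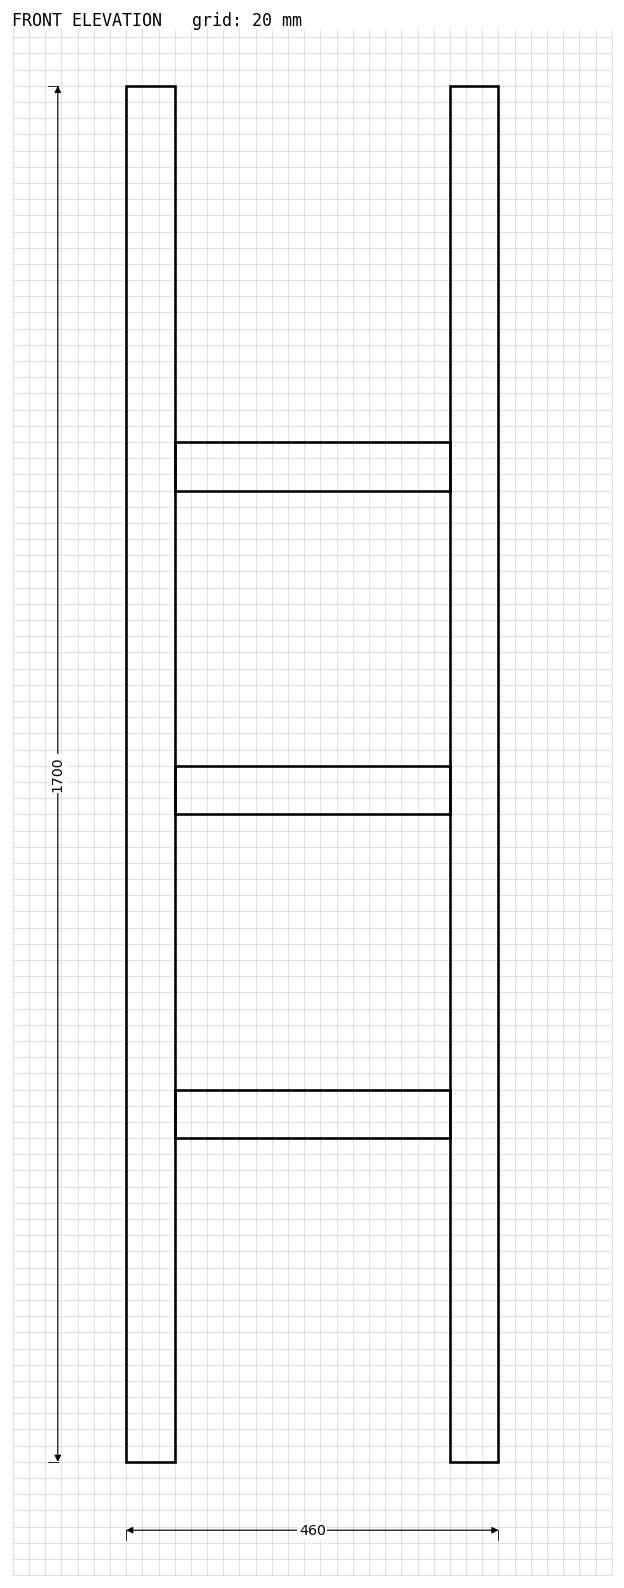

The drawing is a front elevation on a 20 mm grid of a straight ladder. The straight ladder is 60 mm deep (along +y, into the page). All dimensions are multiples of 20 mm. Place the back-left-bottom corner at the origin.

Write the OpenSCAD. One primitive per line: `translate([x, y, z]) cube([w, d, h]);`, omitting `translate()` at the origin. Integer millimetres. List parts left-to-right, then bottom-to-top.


cube([60, 60, 1700]);
translate([60, 0, 400]) cube([340, 60, 60]);
translate([60, 0, 800]) cube([340, 60, 60]);
translate([60, 0, 1200]) cube([340, 60, 60]);
translate([400, 0, 0]) cube([60, 60, 1700]);
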